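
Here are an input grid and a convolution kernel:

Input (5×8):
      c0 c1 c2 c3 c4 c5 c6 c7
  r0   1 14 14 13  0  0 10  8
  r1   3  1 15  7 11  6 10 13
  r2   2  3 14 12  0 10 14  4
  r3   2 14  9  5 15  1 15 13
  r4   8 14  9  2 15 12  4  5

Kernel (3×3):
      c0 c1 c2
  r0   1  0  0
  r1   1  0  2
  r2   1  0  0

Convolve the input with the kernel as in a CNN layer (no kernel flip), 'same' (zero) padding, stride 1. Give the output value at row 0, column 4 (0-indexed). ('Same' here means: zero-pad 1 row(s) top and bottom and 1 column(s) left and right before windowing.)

20

The receptive field on the zero-padded input at this output position is [0 0 0 / 13 0 0 / 7 11 6]. Elementwise product with the kernel and sum: 0·1 + 13·1 + 0·2 + 7·1.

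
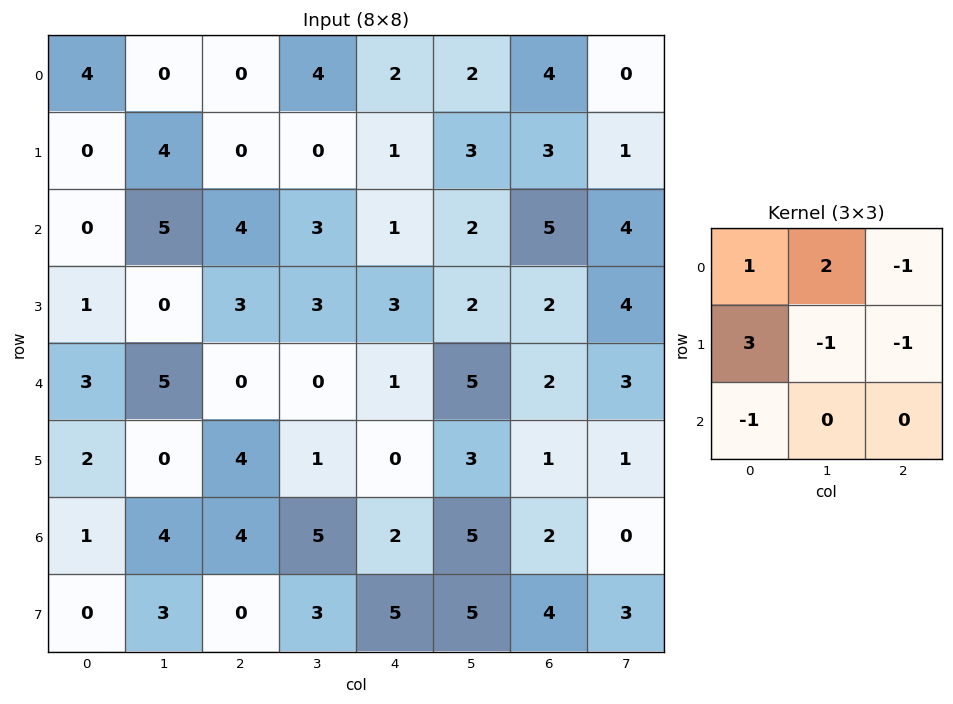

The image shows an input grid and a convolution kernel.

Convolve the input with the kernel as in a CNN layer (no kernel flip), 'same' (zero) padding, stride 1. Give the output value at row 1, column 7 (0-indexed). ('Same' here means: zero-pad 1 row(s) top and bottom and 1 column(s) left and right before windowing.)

7

The receptive field on the zero-padded input at this output position is [4 0 0 / 3 1 0 / 5 4 0]. Elementwise product with the kernel and sum: 4·1 + 0·2 + 0·-1 + 3·3 + 1·-1 + 0·-1 + 5·-1.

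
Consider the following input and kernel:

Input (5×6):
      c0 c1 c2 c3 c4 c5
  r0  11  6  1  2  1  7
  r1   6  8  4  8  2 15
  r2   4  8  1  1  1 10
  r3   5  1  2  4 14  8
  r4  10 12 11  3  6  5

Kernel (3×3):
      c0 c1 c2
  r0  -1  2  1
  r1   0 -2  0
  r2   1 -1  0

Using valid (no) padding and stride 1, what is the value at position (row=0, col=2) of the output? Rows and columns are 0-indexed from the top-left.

-12

The receptive field on the input at this output position is [1 2 1 / 4 8 2 / 1 1 1]. Elementwise product with the kernel and sum: 1·-1 + 2·2 + 1·1 + 8·-2 + 1·1 + 1·-1.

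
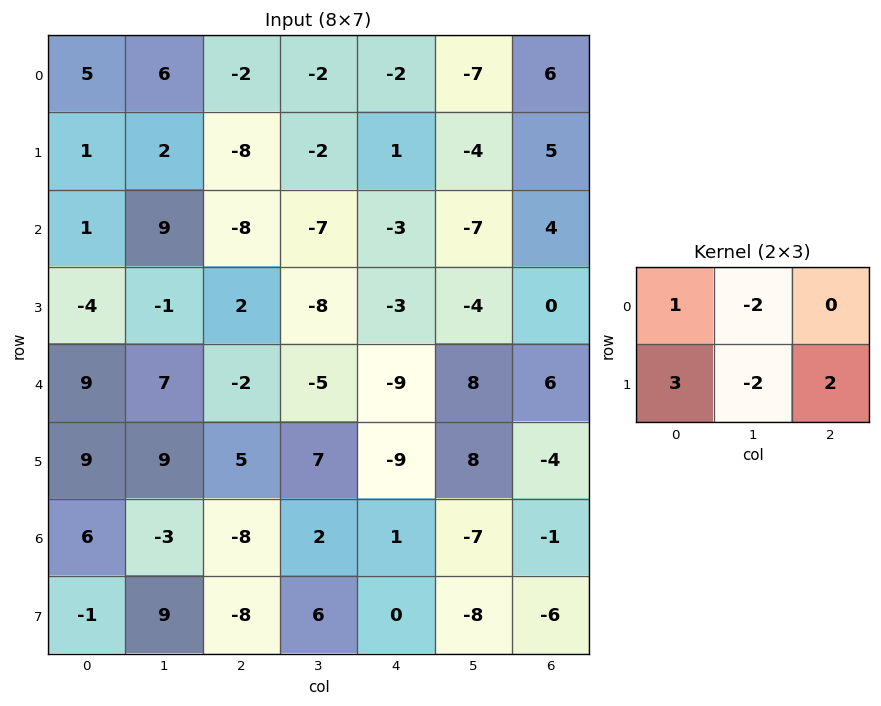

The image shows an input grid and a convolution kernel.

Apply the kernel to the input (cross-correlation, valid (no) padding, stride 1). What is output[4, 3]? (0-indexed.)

68

The receptive field on the input at this output position is [-5 -9 8 / 7 -9 8]. Elementwise product with the kernel and sum: -5·1 + -9·-2 + 7·3 + -9·-2 + 8·2.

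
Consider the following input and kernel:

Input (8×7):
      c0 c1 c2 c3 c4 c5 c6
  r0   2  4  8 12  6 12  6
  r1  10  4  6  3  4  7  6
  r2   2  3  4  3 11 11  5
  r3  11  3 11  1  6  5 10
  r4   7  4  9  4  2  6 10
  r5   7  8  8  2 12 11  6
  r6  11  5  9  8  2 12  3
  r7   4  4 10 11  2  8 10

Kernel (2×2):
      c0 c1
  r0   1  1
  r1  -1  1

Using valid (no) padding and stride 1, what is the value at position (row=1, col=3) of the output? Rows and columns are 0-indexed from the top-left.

15

The receptive field on the input at this output position is [3 4 / 3 11]. Elementwise product with the kernel and sum: 3·1 + 4·1 + 3·-1 + 11·1.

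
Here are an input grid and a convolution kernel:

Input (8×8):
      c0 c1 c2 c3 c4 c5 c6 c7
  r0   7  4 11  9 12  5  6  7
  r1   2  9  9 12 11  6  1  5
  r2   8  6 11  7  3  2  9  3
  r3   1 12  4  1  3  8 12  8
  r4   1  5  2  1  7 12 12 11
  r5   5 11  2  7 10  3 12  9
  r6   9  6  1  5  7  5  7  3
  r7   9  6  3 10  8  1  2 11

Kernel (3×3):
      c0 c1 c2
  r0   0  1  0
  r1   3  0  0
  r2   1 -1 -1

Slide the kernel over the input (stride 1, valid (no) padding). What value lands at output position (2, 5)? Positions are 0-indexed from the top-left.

22

The receptive field on the input at this output position is [2 9 3 / 8 12 8 / 12 12 11]. Elementwise product with the kernel and sum: 9·1 + 8·3 + 12·1 + 12·-1 + 11·-1.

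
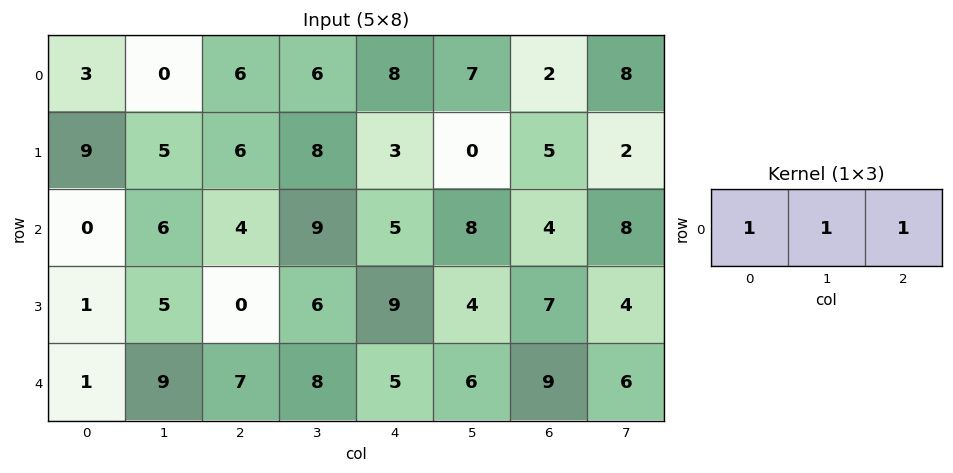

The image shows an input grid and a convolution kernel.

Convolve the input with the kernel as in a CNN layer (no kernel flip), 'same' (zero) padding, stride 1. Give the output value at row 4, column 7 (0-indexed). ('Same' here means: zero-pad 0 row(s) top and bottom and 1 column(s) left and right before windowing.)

The receptive field on the zero-padded input at this output position is [9 6 0]. Elementwise product with the kernel and sum: 9·1 + 6·1 + 0·1.

15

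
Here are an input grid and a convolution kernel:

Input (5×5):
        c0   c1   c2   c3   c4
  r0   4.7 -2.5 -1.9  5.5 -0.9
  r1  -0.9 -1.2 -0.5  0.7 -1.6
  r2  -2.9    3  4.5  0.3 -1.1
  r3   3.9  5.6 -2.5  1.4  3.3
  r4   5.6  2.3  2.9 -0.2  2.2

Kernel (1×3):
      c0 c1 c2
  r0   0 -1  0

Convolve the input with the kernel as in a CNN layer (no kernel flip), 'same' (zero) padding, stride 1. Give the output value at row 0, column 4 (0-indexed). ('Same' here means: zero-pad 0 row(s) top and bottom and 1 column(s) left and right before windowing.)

0.9

The receptive field on the zero-padded input at this output position is [5.5 -0.9 0]. Elementwise product with the kernel and sum: -0.9·-1.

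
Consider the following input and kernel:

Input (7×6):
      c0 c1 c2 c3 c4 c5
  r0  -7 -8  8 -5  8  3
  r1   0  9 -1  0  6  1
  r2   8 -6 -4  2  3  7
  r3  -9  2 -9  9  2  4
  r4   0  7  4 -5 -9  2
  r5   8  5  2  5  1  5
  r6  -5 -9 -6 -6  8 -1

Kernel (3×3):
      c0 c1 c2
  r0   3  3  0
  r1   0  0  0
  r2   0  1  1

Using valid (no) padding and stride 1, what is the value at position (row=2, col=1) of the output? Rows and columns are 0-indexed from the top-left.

The receptive field on the input at this output position is [-6 -4 2 / 2 -9 9 / 7 4 -5]. Elementwise product with the kernel and sum: -6·3 + -4·3 + 4·1 + -5·1.

-31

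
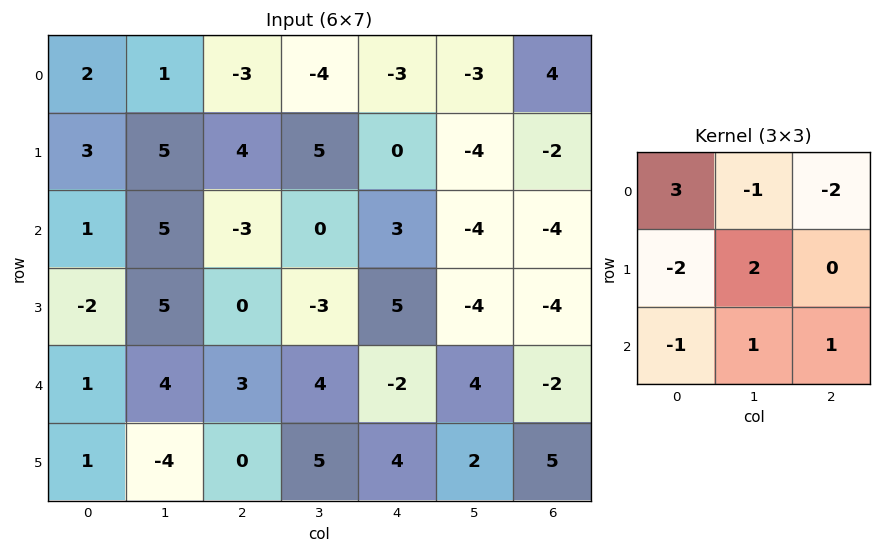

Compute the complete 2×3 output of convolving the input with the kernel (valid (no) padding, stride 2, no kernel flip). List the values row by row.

16 9 -33
24 -22 7

Output[0,0]: The receptive field on the input at this output position is [2 1 -3 / 3 5 4 / 1 5 -3]. Elementwise product with the kernel and sum: 2·3 + 1·-1 + -3·-2 + 3·-2 + 5·2 + 1·-1 + 5·1 + -3·1.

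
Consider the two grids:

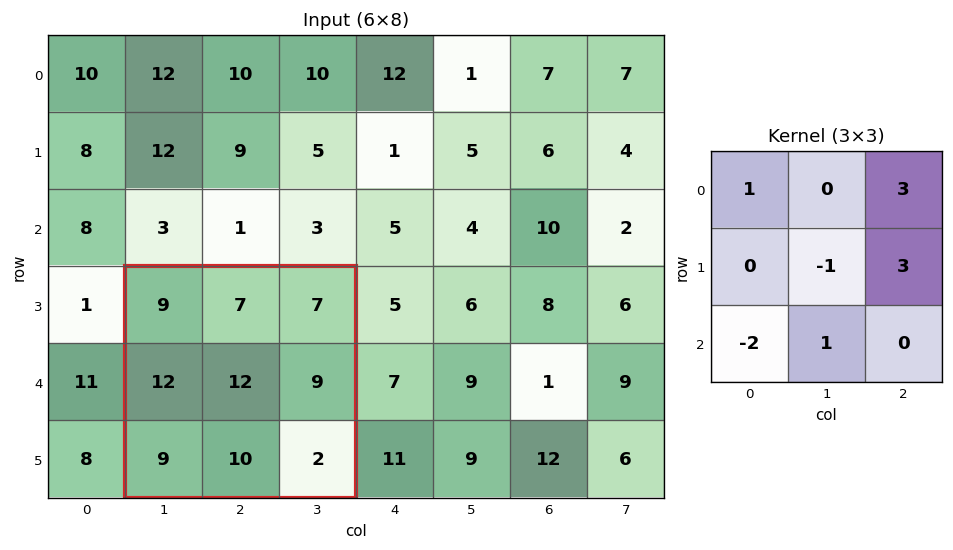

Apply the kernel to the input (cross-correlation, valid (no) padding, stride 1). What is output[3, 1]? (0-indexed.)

37

The receptive field on the input at this output position is [9 7 7 / 12 12 9 / 9 10 2]. Elementwise product with the kernel and sum: 9·1 + 7·3 + 12·-1 + 9·3 + 9·-2 + 10·1.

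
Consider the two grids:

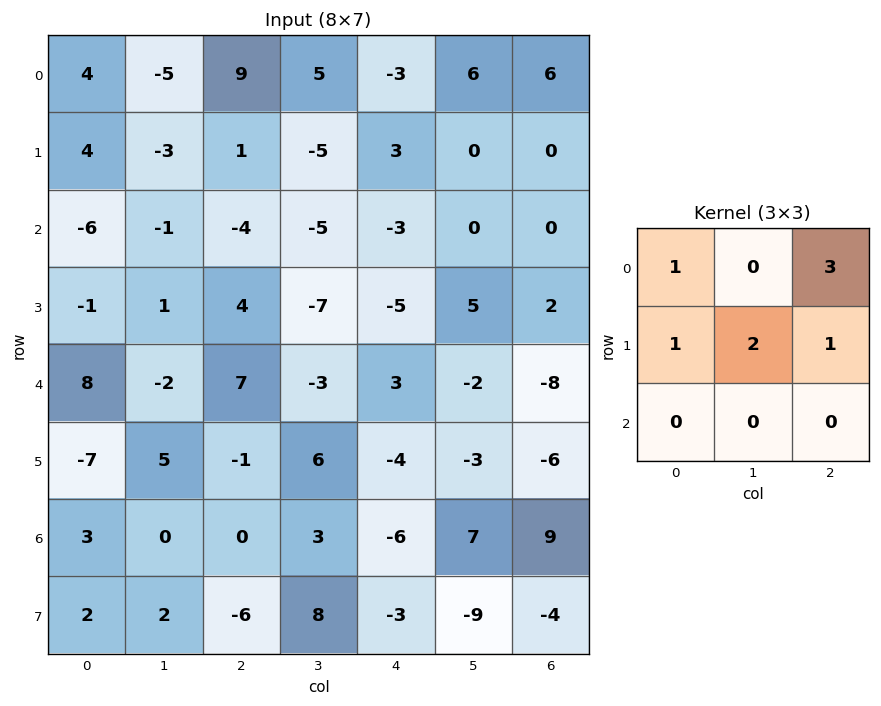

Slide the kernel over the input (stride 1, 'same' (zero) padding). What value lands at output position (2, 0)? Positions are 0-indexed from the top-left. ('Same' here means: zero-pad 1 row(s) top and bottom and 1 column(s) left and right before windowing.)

-22

The receptive field on the zero-padded input at this output position is [0 4 -3 / 0 -6 -1 / 0 -1 1]. Elementwise product with the kernel and sum: 0·1 + -3·3 + 0·1 + -6·2 + -1·1.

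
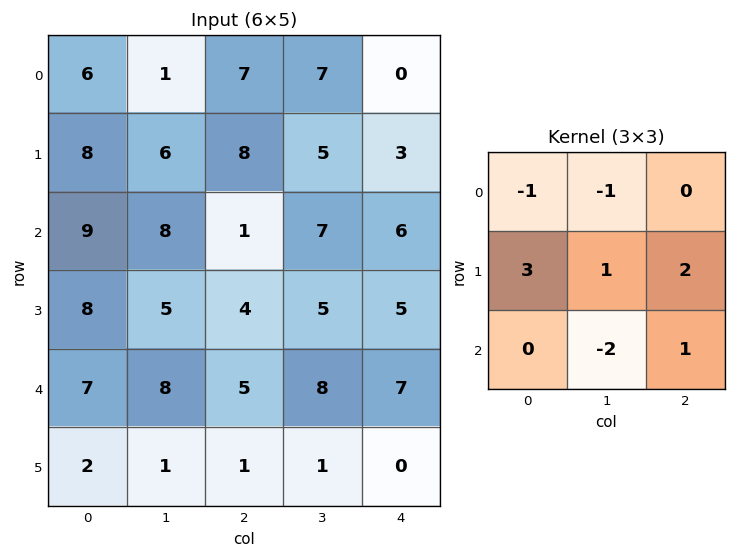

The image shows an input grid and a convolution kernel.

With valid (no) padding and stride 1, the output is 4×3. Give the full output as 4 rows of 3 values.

Output[0,0]: The receptive field on the input at this output position is [6 1 7 / 8 6 8 / 9 8 1]. Elementwise product with the kernel and sum: 6·-1 + 1·-1 + 8·3 + 6·1 + 8·2 + 8·-2 + 1·1.
Output[0,1]: The receptive field on the input at this output position is [1 7 7 / 6 8 5 / 8 1 7]. Elementwise product with the kernel and sum: 1·-1 + 7·-1 + 6·3 + 8·1 + 5·2 + 1·-2 + 7·1.

24 33 13
17 22 4
9 18 10
25 35 26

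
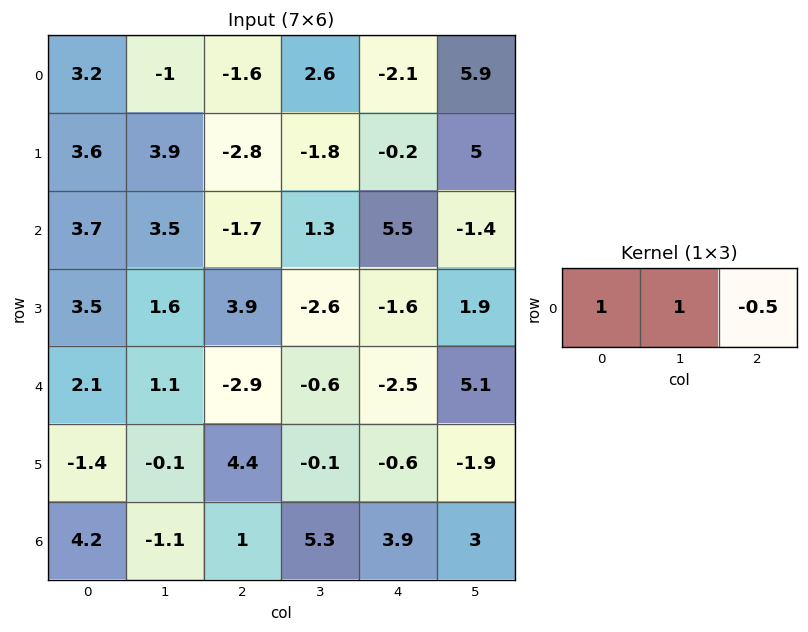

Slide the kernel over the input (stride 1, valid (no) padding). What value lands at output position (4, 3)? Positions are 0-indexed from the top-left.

-5.65

The receptive field on the input at this output position is [-0.6 -2.5 5.1]. Elementwise product with the kernel and sum: -0.6·1 + -2.5·1 + 5.1·-0.5.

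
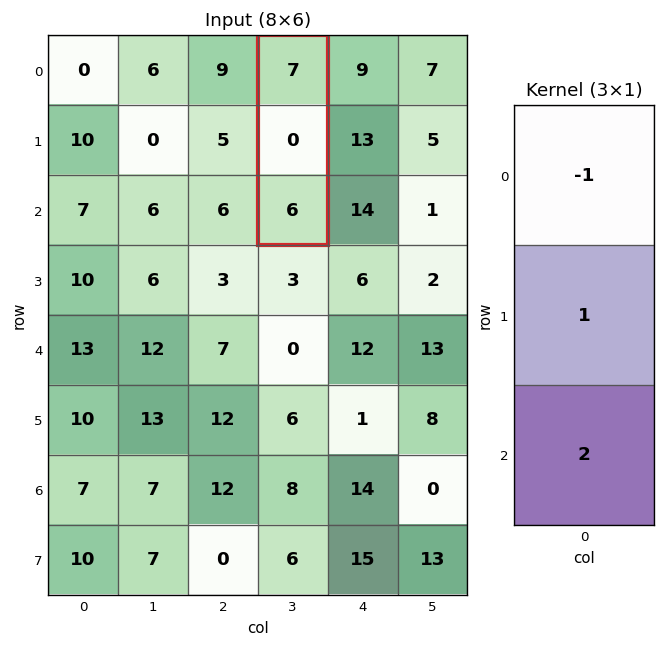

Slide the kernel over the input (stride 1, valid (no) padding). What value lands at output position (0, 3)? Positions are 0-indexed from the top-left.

5

The receptive field on the input at this output position is [7 / 0 / 6]. Elementwise product with the kernel and sum: 7·-1 + 0·1 + 6·2.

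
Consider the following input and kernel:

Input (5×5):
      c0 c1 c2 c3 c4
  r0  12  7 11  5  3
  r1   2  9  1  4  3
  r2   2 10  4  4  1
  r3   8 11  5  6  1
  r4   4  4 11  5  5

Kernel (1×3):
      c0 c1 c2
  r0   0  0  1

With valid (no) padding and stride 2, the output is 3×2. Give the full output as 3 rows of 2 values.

11 3
4 1
11 5

Output[0,0]: The receptive field on the input at this output position is [12 7 11]. Elementwise product with the kernel and sum: 11·1.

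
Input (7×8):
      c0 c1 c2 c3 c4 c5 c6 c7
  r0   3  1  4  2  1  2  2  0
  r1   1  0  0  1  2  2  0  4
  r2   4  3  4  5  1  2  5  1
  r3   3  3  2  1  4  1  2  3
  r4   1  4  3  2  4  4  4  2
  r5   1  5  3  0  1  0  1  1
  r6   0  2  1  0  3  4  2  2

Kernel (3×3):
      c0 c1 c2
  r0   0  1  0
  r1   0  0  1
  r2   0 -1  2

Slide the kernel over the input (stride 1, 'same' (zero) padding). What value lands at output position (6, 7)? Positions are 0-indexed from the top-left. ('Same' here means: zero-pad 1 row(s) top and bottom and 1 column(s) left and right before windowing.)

The receptive field on the zero-padded input at this output position is [1 1 0 / 2 2 0 / 0 0 0]. Elementwise product with the kernel and sum: 1·1 + 0·1 + 0·-1 + 0·2.

1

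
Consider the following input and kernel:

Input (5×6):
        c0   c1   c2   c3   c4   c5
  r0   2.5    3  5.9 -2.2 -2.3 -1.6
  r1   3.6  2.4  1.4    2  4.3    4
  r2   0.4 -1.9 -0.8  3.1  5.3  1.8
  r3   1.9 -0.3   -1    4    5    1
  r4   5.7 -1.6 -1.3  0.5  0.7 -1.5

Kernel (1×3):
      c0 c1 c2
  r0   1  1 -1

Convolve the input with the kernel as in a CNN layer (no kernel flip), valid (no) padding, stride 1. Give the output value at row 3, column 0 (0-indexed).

2.6

The receptive field on the input at this output position is [1.9 -0.3 -1]. Elementwise product with the kernel and sum: 1.9·1 + -0.3·1 + -1·-1.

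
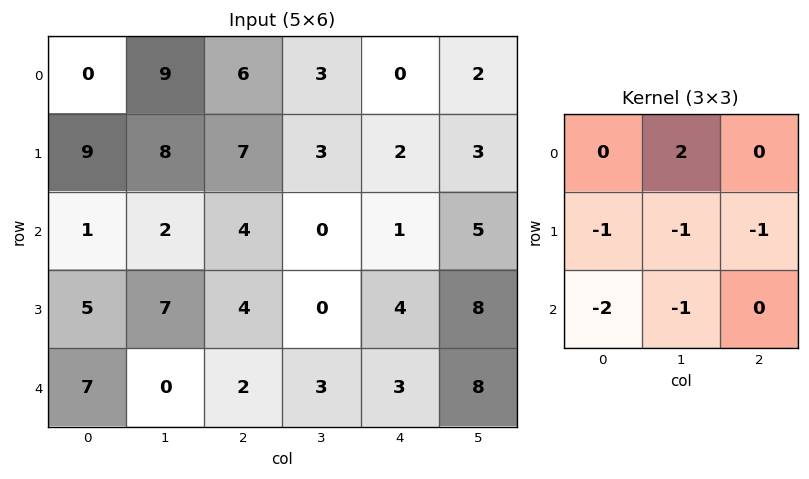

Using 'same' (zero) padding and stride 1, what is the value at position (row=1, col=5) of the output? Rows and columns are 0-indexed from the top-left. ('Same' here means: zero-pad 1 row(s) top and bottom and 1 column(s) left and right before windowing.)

The receptive field on the zero-padded input at this output position is [0 2 0 / 2 3 0 / 1 5 0]. Elementwise product with the kernel and sum: 2·2 + 2·-1 + 3·-1 + 0·-1 + 1·-2 + 5·-1.

-8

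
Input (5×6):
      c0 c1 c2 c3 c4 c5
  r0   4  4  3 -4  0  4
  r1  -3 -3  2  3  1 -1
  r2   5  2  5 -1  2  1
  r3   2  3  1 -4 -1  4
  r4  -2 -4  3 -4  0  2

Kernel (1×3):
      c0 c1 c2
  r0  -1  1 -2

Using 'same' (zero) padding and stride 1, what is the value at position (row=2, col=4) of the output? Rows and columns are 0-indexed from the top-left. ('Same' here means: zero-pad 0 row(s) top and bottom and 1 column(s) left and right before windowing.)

The receptive field on the zero-padded input at this output position is [-1 2 1]. Elementwise product with the kernel and sum: -1·-1 + 2·1 + 1·-2.

1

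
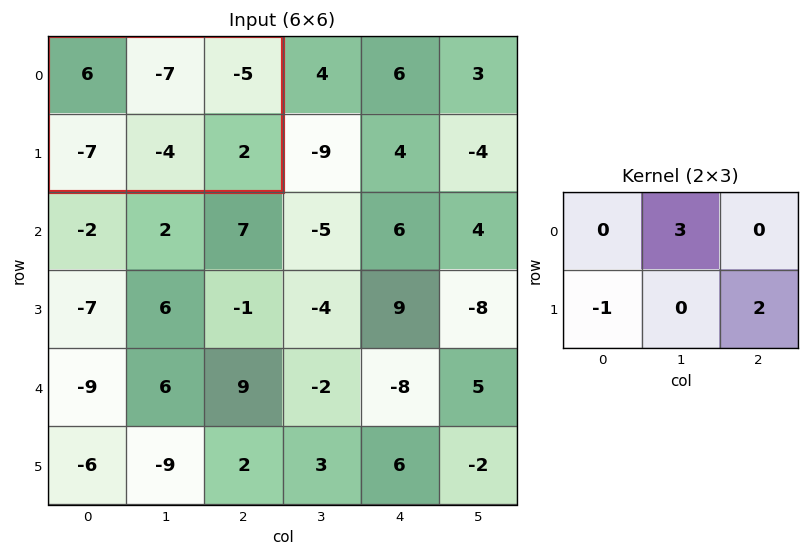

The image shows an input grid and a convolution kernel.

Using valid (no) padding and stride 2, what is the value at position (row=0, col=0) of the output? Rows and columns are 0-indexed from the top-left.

-10

The receptive field on the input at this output position is [6 -7 -5 / -7 -4 2]. Elementwise product with the kernel and sum: -7·3 + -7·-1 + 2·2.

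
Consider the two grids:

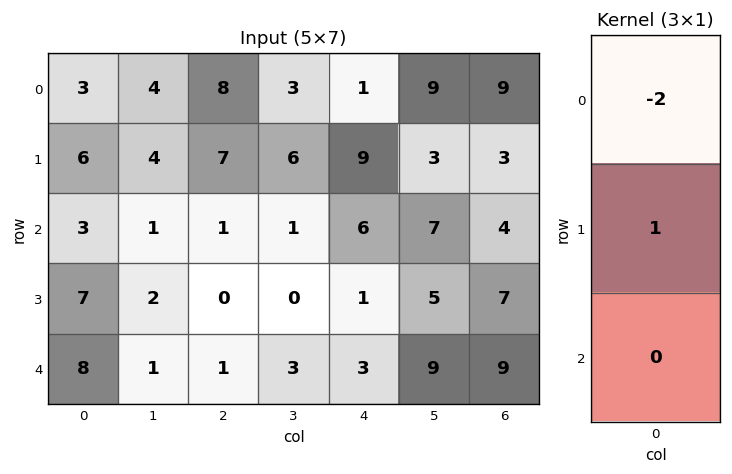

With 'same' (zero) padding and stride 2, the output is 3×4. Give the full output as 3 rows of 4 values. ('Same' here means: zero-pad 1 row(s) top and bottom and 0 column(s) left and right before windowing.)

Output[0,0]: The receptive field on the zero-padded input at this output position is [0 / 3 / 6]. Elementwise product with the kernel and sum: 0·-2 + 3·1.

3 8 1 9
-9 -13 -12 -2
-6 1 1 -5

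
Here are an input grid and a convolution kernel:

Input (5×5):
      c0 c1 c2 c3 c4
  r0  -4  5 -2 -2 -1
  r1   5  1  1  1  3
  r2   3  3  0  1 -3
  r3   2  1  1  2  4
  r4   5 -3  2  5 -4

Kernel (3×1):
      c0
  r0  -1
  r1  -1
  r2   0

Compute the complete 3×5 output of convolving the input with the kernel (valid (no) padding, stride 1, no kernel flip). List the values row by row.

-1 -6 1 1 -2
-8 -4 -1 -2 0
-5 -4 -1 -3 -1

Output[0,0]: The receptive field on the input at this output position is [-4 / 5 / 3]. Elementwise product with the kernel and sum: -4·-1 + 5·-1.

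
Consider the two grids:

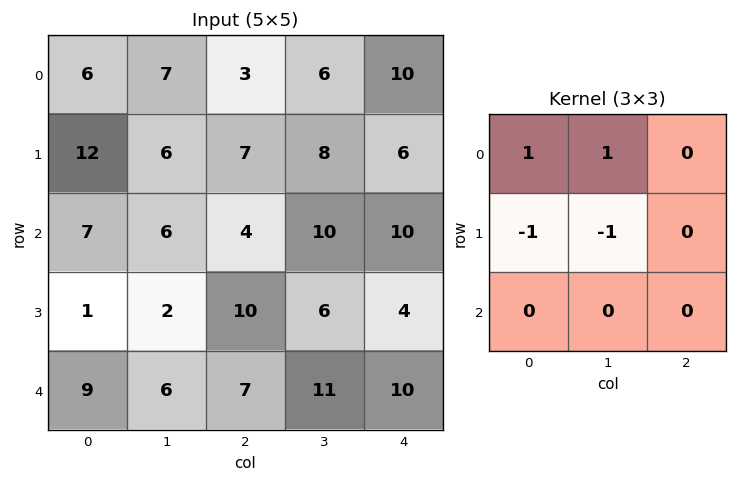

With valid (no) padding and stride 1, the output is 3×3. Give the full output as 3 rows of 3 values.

Output[0,0]: The receptive field on the input at this output position is [6 7 3 / 12 6 7 / 7 6 4]. Elementwise product with the kernel and sum: 6·1 + 7·1 + 12·-1 + 6·-1.

-5 -3 -6
5 3 1
10 -2 -2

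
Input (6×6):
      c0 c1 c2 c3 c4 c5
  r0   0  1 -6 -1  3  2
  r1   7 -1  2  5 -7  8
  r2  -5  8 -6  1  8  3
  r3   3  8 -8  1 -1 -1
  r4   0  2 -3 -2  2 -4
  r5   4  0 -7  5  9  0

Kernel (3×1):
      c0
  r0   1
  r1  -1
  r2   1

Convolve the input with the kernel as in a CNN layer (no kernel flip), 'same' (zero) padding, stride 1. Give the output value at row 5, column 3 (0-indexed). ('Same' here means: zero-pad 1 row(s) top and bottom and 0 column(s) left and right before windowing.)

-7

The receptive field on the zero-padded input at this output position is [-2 / 5 / 0]. Elementwise product with the kernel and sum: -2·1 + 5·-1 + 0·1.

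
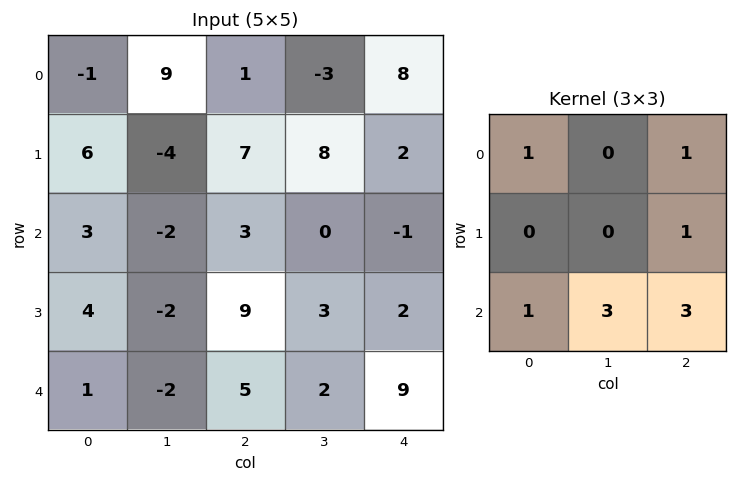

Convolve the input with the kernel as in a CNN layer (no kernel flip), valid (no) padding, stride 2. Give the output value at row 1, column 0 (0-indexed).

25

The receptive field on the input at this output position is [3 -2 3 / 4 -2 9 / 1 -2 5]. Elementwise product with the kernel and sum: 3·1 + 3·1 + 9·1 + 1·1 + -2·3 + 5·3.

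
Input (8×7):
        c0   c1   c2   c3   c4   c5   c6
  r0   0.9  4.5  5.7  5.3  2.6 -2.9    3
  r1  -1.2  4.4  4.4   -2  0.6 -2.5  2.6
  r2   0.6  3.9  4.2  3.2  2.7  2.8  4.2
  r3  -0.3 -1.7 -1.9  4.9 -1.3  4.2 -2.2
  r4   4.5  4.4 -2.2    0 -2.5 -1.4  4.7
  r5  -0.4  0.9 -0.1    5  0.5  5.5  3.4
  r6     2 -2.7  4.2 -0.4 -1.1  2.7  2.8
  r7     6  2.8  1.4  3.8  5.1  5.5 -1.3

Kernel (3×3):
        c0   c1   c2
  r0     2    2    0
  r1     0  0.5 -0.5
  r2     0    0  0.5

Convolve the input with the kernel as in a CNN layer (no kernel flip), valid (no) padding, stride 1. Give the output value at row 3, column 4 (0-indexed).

The receptive field on the input at this output position is [-1.3 4.2 -2.2 / -2.5 -1.4 4.7 / 0.5 5.5 3.4]. Elementwise product with the kernel and sum: -1.3·2 + 4.2·2 + -1.4·0.5 + 4.7·-0.5 + 3.4·0.5.

4.45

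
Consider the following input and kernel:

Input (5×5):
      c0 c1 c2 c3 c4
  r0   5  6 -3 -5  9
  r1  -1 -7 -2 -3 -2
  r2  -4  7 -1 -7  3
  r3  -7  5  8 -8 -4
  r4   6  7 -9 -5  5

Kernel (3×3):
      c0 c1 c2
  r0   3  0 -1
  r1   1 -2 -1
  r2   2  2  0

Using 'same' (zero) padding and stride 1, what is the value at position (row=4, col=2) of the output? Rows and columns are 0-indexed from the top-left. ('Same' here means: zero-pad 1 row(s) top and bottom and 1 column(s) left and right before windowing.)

53

The receptive field on the zero-padded input at this output position is [5 8 -8 / 7 -9 -5 / 0 0 0]. Elementwise product with the kernel and sum: 5·3 + -8·-1 + 7·1 + -9·-2 + -5·-1 + 0·2 + 0·2.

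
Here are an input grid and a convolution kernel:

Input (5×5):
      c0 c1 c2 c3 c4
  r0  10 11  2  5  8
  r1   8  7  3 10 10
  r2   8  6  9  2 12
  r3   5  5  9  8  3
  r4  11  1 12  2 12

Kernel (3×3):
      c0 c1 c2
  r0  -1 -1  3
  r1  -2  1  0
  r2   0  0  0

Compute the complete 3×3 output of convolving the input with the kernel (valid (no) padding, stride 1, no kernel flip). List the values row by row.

Output[0,0]: The receptive field on the input at this output position is [10 11 2 / 8 7 3 / 8 6 9]. Elementwise product with the kernel and sum: 10·-1 + 11·-1 + 2·3 + 8·-2 + 7·1.
Output[0,1]: The receptive field on the input at this output position is [11 2 5 / 7 3 10 / 6 9 2]. Elementwise product with the kernel and sum: 11·-1 + 2·-1 + 5·3 + 7·-2 + 3·1.

-24 -9 21
-16 17 1
8 -10 15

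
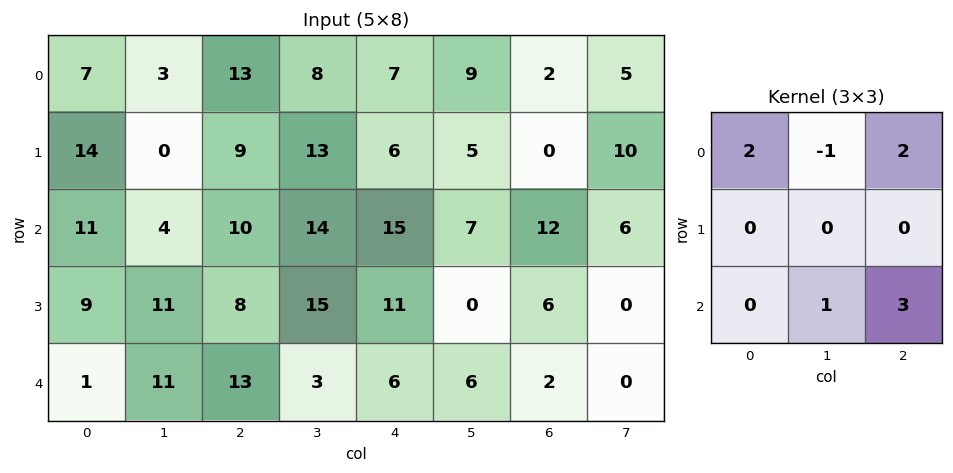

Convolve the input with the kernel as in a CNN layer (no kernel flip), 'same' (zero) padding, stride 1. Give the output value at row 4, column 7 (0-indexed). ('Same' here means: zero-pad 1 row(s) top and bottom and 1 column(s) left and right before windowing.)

The receptive field on the zero-padded input at this output position is [6 0 0 / 2 0 0 / 0 0 0]. Elementwise product with the kernel and sum: 6·2 + 0·-1 + 0·2 + 0·1 + 0·3.

12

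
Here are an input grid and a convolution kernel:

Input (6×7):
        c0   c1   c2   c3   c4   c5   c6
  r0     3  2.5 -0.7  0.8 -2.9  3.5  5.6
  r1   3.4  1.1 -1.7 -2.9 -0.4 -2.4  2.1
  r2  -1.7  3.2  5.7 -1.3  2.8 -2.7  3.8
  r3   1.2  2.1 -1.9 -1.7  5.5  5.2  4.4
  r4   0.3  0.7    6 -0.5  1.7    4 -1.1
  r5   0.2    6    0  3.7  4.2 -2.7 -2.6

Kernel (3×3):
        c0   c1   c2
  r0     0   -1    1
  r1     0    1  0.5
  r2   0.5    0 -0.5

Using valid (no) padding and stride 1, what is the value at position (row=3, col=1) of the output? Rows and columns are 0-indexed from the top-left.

The receptive field on the input at this output position is [2.1 -1.9 -1.7 / 0.7 6 -0.5 / 6 0 3.7]. Elementwise product with the kernel and sum: -1.9·-1 + -1.7·1 + 6·1 + -0.5·0.5 + 6·0.5 + 3.7·-0.5.

7.1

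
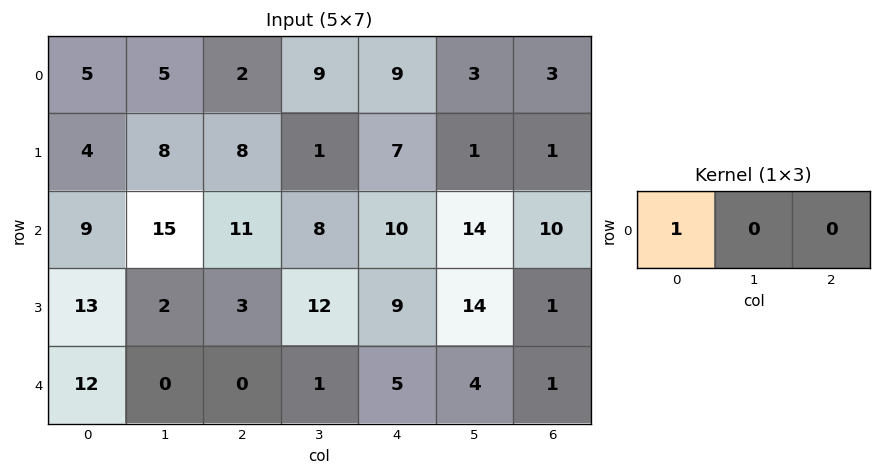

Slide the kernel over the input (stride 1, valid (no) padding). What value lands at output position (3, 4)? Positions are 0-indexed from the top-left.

9

The receptive field on the input at this output position is [9 14 1]. Elementwise product with the kernel and sum: 9·1.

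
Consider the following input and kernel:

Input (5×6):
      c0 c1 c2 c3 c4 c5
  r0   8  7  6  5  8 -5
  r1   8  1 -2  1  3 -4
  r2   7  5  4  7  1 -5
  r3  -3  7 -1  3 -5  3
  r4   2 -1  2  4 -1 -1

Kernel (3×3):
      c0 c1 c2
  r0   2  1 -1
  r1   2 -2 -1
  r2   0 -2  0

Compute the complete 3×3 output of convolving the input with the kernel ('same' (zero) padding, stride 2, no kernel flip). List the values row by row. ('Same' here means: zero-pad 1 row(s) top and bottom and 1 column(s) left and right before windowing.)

Output[0,0]: The receptive field on the zero-padded input at this output position is [0 0 0 / 0 8 7 / 0 8 1]. Elementwise product with the kernel and sum: 0·2 + 0·1 + 0·-1 + 0·2 + 8·-2 + 7·-1 + 8·-2.

-39 1 -7
-6 -4 36
-13 0 9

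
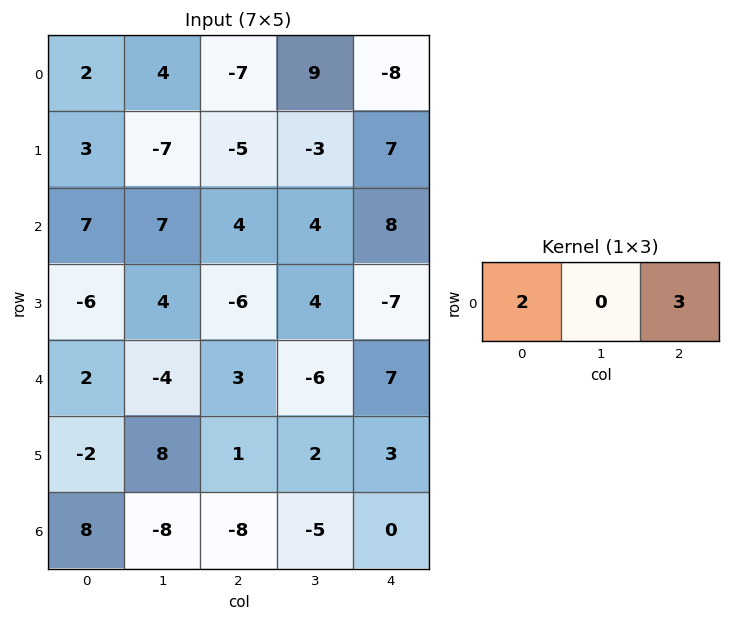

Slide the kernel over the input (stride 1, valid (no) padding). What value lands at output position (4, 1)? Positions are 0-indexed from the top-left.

The receptive field on the input at this output position is [-4 3 -6]. Elementwise product with the kernel and sum: -4·2 + -6·3.

-26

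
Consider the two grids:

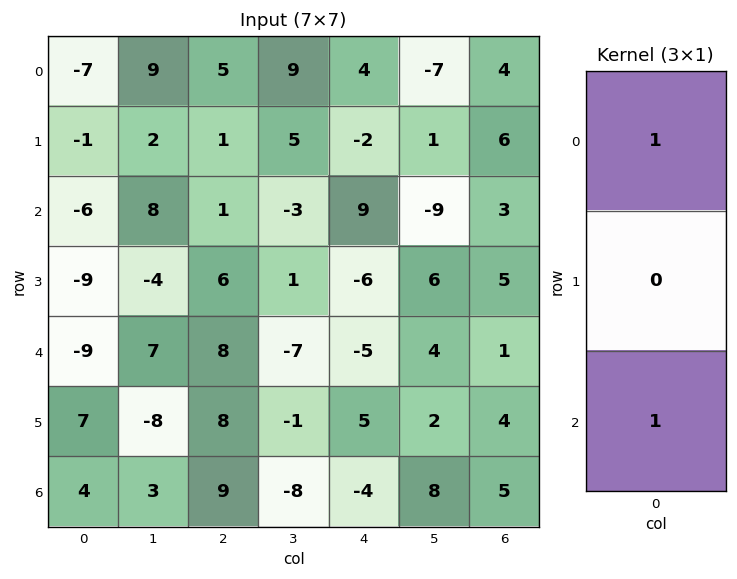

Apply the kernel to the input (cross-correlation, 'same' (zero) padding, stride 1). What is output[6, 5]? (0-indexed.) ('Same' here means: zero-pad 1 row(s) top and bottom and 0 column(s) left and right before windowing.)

2

The receptive field on the zero-padded input at this output position is [2 / 8 / 0]. Elementwise product with the kernel and sum: 2·1 + 0·1.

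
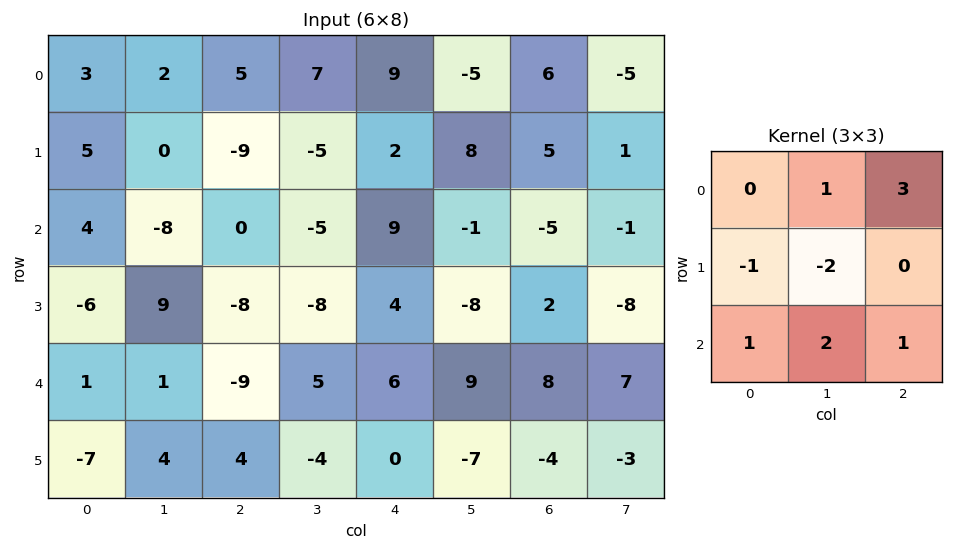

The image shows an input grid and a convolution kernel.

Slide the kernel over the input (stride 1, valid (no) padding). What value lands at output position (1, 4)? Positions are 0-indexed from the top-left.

6

The receptive field on the input at this output position is [2 8 5 / 9 -1 -5 / 4 -8 2]. Elementwise product with the kernel and sum: 8·1 + 5·3 + 9·-1 + -1·-2 + 4·1 + -8·2 + 2·1.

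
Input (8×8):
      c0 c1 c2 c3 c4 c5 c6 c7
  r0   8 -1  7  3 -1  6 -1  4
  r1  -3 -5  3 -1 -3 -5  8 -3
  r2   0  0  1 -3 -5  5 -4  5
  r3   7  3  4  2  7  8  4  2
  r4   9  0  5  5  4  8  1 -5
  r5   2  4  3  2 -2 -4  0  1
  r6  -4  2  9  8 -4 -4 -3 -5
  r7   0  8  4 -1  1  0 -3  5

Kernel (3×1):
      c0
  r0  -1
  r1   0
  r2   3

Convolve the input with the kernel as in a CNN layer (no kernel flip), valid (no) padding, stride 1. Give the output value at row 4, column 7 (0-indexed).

-10

The receptive field on the input at this output position is [-5 / 1 / -5]. Elementwise product with the kernel and sum: -5·-1 + -5·3.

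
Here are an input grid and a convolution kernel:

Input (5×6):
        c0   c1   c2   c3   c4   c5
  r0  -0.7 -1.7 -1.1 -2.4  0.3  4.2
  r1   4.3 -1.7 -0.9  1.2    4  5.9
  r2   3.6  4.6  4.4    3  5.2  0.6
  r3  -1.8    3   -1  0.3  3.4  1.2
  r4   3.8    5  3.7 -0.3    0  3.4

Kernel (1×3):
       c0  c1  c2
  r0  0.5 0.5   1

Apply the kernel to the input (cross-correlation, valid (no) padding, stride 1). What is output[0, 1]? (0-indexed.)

-3.8

The receptive field on the input at this output position is [-1.7 -1.1 -2.4]. Elementwise product with the kernel and sum: -1.7·0.5 + -1.1·0.5 + -2.4·1.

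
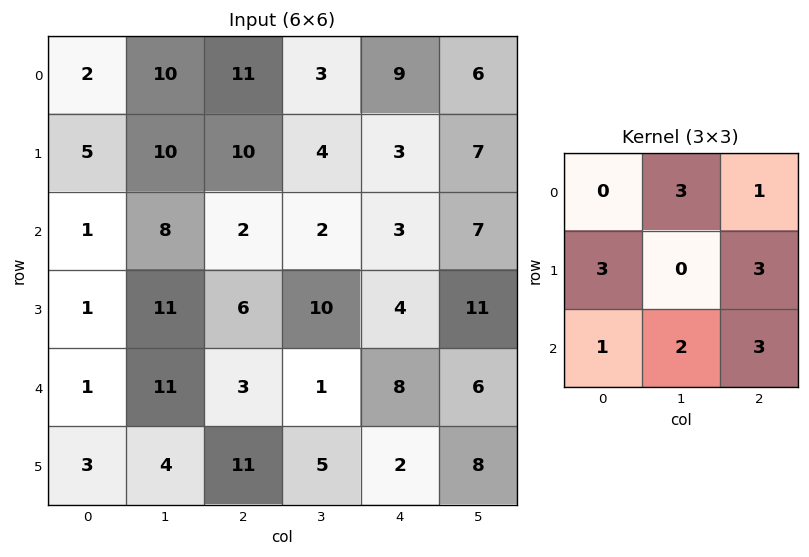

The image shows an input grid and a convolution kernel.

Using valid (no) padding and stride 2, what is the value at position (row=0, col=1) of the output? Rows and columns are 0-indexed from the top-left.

The receptive field on the input at this output position is [11 3 9 / 10 4 3 / 2 2 3]. Elementwise product with the kernel and sum: 3·3 + 9·1 + 10·3 + 3·3 + 2·1 + 2·2 + 3·3.

72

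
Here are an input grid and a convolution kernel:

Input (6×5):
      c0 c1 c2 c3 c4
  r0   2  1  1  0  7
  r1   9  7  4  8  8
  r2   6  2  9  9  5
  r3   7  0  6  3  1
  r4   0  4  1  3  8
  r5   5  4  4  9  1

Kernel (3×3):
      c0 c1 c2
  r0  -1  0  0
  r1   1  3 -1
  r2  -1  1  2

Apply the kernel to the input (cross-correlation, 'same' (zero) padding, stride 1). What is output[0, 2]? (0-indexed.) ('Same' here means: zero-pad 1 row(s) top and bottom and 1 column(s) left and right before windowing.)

17

The receptive field on the zero-padded input at this output position is [0 0 0 / 1 1 0 / 7 4 8]. Elementwise product with the kernel and sum: 0·-1 + 1·1 + 1·3 + 0·-1 + 7·-1 + 4·1 + 8·2.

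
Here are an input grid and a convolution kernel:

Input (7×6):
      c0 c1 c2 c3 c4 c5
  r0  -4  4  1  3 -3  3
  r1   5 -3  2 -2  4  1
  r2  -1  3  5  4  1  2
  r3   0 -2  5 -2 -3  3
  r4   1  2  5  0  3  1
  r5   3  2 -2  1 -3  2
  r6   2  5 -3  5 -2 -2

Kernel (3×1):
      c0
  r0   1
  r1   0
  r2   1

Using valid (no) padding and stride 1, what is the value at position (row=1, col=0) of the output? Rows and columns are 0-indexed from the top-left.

5

The receptive field on the input at this output position is [5 / -1 / 0]. Elementwise product with the kernel and sum: 5·1 + 0·1.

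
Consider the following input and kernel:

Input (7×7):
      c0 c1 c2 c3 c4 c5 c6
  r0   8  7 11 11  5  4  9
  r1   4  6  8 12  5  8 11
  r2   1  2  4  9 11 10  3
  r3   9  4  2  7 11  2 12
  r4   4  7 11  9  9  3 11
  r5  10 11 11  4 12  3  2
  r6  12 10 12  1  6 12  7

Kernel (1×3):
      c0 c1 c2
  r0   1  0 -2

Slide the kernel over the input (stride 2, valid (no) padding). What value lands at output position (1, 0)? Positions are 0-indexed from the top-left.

The receptive field on the input at this output position is [1 2 4]. Elementwise product with the kernel and sum: 1·1 + 4·-2.

-7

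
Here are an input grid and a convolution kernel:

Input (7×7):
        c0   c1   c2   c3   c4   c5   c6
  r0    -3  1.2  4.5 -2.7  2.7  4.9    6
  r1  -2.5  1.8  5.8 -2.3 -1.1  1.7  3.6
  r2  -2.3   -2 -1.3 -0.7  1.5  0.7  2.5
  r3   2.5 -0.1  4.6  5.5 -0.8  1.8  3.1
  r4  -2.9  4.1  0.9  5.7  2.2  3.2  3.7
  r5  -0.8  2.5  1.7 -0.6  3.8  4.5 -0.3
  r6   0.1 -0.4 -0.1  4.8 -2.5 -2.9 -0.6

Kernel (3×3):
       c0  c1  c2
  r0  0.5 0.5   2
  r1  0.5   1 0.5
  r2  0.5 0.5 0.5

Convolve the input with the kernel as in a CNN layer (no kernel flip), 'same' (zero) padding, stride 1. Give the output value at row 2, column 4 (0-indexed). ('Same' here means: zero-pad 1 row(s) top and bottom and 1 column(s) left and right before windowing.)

6.45

The receptive field on the zero-padded input at this output position is [-2.3 -1.1 1.7 / -0.7 1.5 0.7 / 5.5 -0.8 1.8]. Elementwise product with the kernel and sum: -2.3·0.5 + -1.1·0.5 + 1.7·2 + -0.7·0.5 + 1.5·1 + 0.7·0.5 + 5.5·0.5 + -0.8·0.5 + 1.8·0.5.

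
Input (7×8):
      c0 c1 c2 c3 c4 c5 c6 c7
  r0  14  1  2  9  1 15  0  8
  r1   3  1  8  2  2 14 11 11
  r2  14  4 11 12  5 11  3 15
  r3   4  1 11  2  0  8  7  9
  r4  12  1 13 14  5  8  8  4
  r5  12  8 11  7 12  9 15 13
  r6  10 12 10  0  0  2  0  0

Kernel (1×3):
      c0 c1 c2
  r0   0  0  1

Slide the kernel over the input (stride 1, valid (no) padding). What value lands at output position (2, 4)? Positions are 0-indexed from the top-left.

The receptive field on the input at this output position is [5 11 3]. Elementwise product with the kernel and sum: 3·1.

3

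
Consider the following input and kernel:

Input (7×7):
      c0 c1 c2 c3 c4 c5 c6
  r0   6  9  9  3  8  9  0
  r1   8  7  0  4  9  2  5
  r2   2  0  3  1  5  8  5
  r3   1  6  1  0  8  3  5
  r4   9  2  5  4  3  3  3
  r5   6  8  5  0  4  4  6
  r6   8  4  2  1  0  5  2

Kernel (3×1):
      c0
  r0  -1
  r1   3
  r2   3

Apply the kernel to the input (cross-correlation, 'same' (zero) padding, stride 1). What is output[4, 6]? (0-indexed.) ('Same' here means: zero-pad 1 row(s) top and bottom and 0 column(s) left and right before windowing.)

The receptive field on the zero-padded input at this output position is [5 / 3 / 6]. Elementwise product with the kernel and sum: 5·-1 + 3·3 + 6·3.

22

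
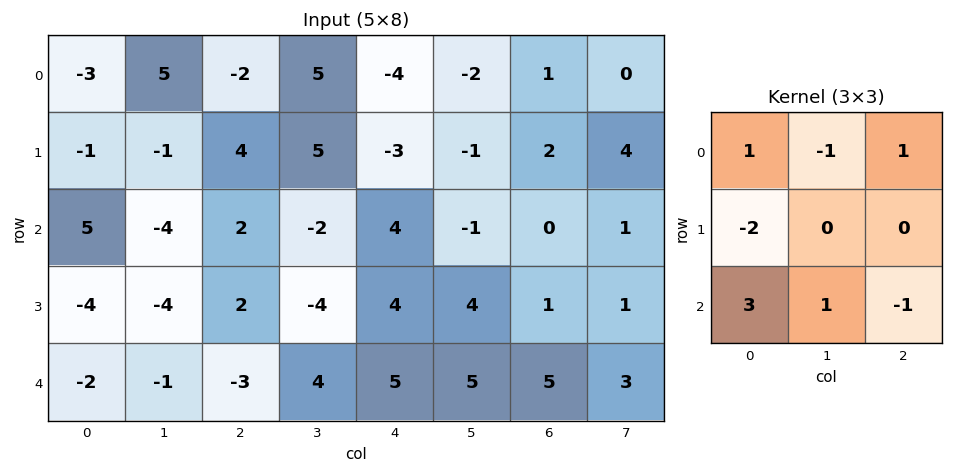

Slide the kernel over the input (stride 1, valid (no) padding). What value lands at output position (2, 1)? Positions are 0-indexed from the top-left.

-10

The receptive field on the input at this output position is [-4 2 -2 / -4 2 -4 / -1 -3 4]. Elementwise product with the kernel and sum: -4·1 + 2·-1 + -2·1 + -4·-2 + -1·3 + -3·1 + 4·-1.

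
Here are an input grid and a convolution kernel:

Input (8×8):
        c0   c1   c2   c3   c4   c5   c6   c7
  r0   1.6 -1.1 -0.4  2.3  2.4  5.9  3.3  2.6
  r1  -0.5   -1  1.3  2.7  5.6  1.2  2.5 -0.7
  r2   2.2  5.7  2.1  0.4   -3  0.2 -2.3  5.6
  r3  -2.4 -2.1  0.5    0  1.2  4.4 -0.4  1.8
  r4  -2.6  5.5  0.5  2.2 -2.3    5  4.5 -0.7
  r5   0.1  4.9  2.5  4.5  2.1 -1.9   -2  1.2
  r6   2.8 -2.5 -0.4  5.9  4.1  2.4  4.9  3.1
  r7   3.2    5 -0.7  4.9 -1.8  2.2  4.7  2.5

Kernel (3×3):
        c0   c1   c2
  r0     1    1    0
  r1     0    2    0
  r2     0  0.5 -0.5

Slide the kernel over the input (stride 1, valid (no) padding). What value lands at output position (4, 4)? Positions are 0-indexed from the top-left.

-2.35

The receptive field on the input at this output position is [-2.3 5 4.5 / 2.1 -1.9 -2 / 4.1 2.4 4.9]. Elementwise product with the kernel and sum: -2.3·1 + 5·1 + -1.9·2 + 2.4·0.5 + 4.9·-0.5.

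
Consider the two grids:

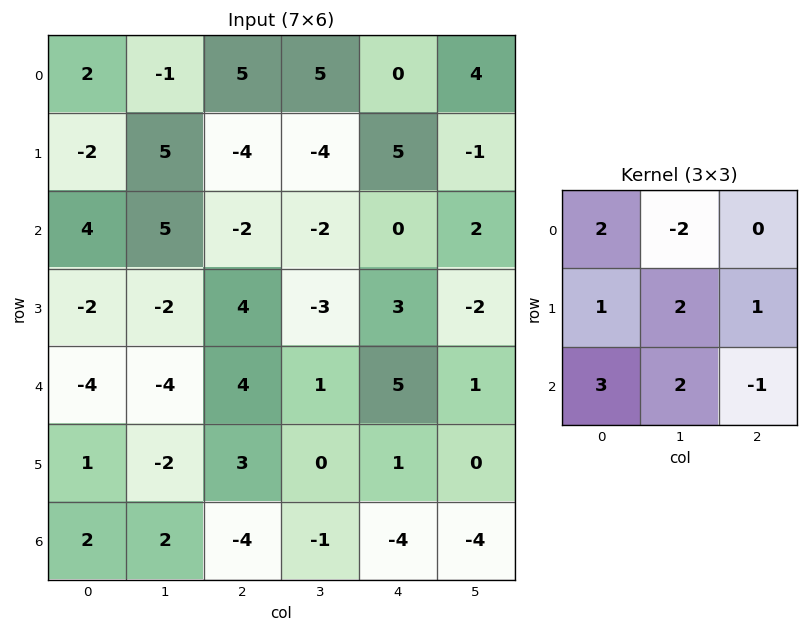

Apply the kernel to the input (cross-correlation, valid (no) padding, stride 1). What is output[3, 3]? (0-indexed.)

2

The receptive field on the input at this output position is [-3 3 -2 / 1 5 1 / 0 1 0]. Elementwise product with the kernel and sum: -3·2 + 3·-2 + 1·1 + 5·2 + 1·1 + 0·3 + 1·2 + 0·-1.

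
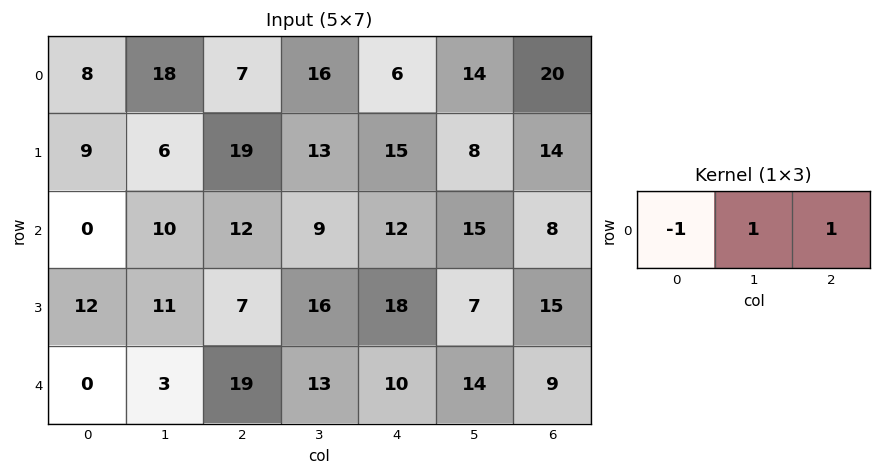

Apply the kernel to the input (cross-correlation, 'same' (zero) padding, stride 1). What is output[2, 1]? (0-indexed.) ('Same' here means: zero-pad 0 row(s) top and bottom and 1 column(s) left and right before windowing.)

22

The receptive field on the zero-padded input at this output position is [0 10 12]. Elementwise product with the kernel and sum: 0·-1 + 10·1 + 12·1.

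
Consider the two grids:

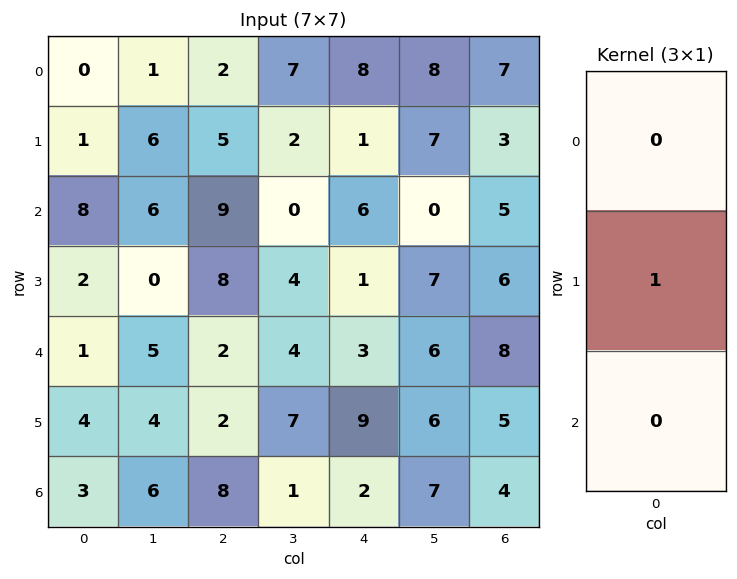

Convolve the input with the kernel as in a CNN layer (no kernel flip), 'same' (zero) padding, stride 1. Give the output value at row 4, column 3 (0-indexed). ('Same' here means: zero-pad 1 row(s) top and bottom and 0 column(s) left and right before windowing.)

4

The receptive field on the zero-padded input at this output position is [4 / 4 / 7]. Elementwise product with the kernel and sum: 4·1.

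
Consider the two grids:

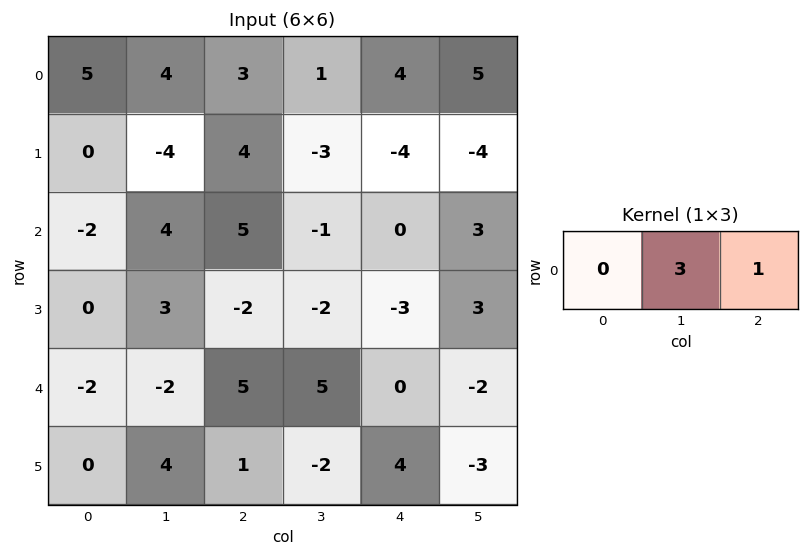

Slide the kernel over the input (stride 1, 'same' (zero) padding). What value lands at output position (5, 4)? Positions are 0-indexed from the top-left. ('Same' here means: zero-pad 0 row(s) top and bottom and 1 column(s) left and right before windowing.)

9

The receptive field on the zero-padded input at this output position is [-2 4 -3]. Elementwise product with the kernel and sum: 4·3 + -3·1.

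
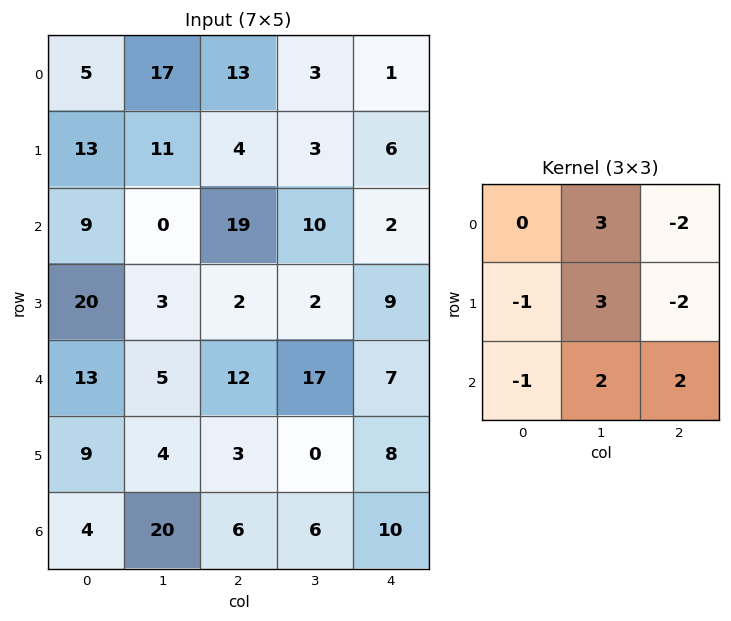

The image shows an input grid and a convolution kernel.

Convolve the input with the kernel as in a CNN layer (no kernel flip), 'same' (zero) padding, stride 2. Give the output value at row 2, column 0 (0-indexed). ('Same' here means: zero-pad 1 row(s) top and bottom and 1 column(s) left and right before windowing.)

The receptive field on the zero-padded input at this output position is [0 20 3 / 0 13 5 / 0 9 4]. Elementwise product with the kernel and sum: 20·3 + 3·-2 + 0·-1 + 13·3 + 5·-2 + 0·-1 + 9·2 + 4·2.

109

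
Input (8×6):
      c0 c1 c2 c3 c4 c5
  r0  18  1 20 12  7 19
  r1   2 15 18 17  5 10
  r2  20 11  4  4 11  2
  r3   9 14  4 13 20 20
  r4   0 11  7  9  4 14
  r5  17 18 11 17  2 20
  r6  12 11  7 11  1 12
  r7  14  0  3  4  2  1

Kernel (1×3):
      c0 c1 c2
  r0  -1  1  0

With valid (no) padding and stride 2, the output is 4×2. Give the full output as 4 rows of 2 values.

Output[0,0]: The receptive field on the input at this output position is [18 1 20]. Elementwise product with the kernel and sum: 18·-1 + 1·1.
Output[0,1]: The receptive field on the input at this output position is [20 12 7]. Elementwise product with the kernel and sum: 20·-1 + 12·1.

-17 -8
-9 0
11 2
-1 4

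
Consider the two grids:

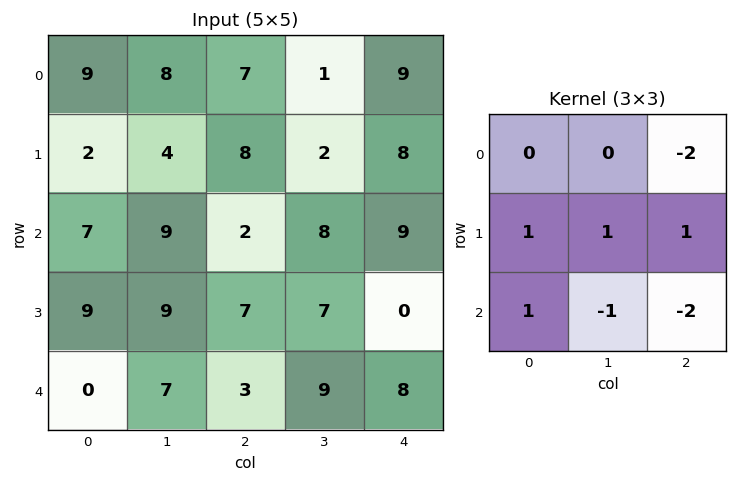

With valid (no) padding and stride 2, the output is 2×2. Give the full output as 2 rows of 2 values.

-6 -24
8 -26

Output[0,0]: The receptive field on the input at this output position is [9 8 7 / 2 4 8 / 7 9 2]. Elementwise product with the kernel and sum: 7·-2 + 2·1 + 4·1 + 8·1 + 7·1 + 9·-1 + 2·-2.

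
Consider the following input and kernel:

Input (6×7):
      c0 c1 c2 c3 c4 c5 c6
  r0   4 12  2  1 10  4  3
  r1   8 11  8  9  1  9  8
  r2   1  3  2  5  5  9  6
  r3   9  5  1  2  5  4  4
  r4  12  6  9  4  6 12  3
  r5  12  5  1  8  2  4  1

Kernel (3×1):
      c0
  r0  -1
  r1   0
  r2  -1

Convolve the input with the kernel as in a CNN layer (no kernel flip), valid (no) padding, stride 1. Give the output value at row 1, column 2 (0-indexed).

-9

The receptive field on the input at this output position is [8 / 2 / 1]. Elementwise product with the kernel and sum: 8·-1 + 1·-1.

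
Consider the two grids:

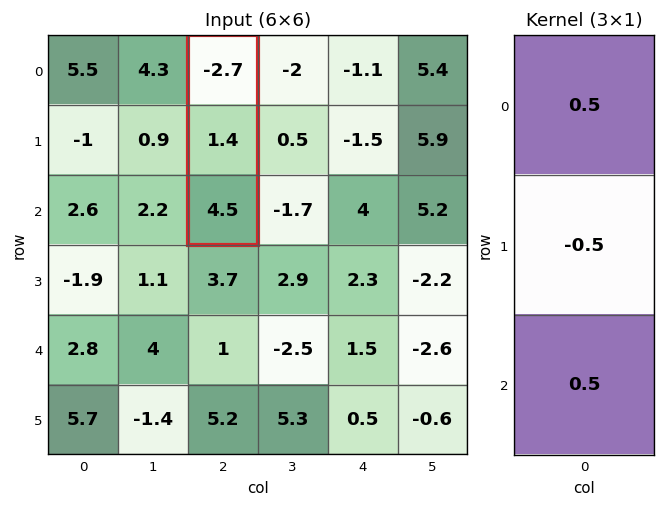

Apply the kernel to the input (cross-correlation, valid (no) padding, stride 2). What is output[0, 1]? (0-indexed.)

0.2

The receptive field on the input at this output position is [-2.7 / 1.4 / 4.5]. Elementwise product with the kernel and sum: -2.7·0.5 + 1.4·-0.5 + 4.5·0.5.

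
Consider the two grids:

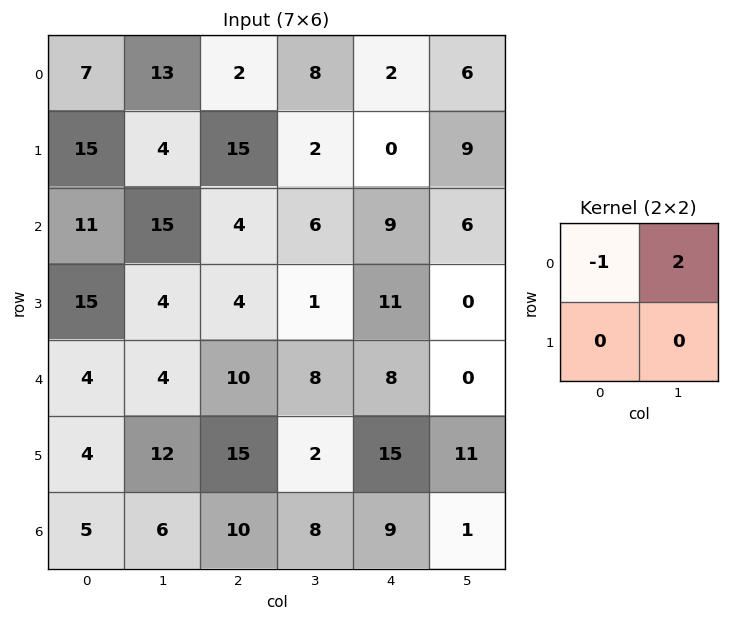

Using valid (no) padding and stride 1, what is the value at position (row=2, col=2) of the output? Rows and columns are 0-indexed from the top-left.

The receptive field on the input at this output position is [4 6 / 4 1]. Elementwise product with the kernel and sum: 4·-1 + 6·2.

8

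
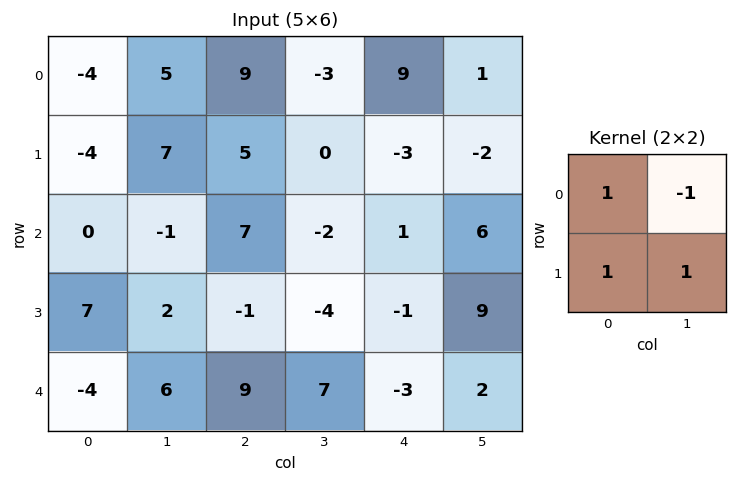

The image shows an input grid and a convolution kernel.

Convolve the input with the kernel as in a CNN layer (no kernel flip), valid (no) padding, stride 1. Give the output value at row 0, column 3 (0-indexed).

The receptive field on the input at this output position is [-3 9 / 0 -3]. Elementwise product with the kernel and sum: -3·1 + 9·-1 + 0·1 + -3·1.

-15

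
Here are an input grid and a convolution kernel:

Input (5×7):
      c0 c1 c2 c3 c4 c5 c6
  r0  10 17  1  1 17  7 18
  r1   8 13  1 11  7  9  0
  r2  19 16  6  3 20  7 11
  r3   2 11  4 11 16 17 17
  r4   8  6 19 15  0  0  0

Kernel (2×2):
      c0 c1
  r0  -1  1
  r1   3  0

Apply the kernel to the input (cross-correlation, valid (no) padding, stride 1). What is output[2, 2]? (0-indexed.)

The receptive field on the input at this output position is [6 3 / 4 11]. Elementwise product with the kernel and sum: 6·-1 + 3·1 + 4·3.

9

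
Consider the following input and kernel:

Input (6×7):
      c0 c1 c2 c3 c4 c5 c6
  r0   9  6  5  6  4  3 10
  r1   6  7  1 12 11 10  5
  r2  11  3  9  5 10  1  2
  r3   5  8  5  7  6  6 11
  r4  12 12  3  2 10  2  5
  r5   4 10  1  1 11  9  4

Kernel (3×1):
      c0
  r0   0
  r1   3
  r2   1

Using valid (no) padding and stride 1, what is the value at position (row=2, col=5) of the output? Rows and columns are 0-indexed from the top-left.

The receptive field on the input at this output position is [1 / 6 / 2]. Elementwise product with the kernel and sum: 6·3 + 2·1.

20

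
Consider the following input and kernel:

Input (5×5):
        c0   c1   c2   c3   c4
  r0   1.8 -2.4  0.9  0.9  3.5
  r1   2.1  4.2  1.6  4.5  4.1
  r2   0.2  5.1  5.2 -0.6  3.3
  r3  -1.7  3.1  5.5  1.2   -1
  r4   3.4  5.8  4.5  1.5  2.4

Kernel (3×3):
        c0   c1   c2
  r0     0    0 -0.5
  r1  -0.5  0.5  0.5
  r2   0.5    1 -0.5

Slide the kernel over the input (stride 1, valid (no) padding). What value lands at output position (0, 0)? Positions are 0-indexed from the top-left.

4

The receptive field on the input at this output position is [1.8 -2.4 0.9 / 2.1 4.2 1.6 / 0.2 5.1 5.2]. Elementwise product with the kernel and sum: 0.9·-0.5 + 2.1·-0.5 + 4.2·0.5 + 1.6·0.5 + 0.2·0.5 + 5.1·1 + 5.2·-0.5.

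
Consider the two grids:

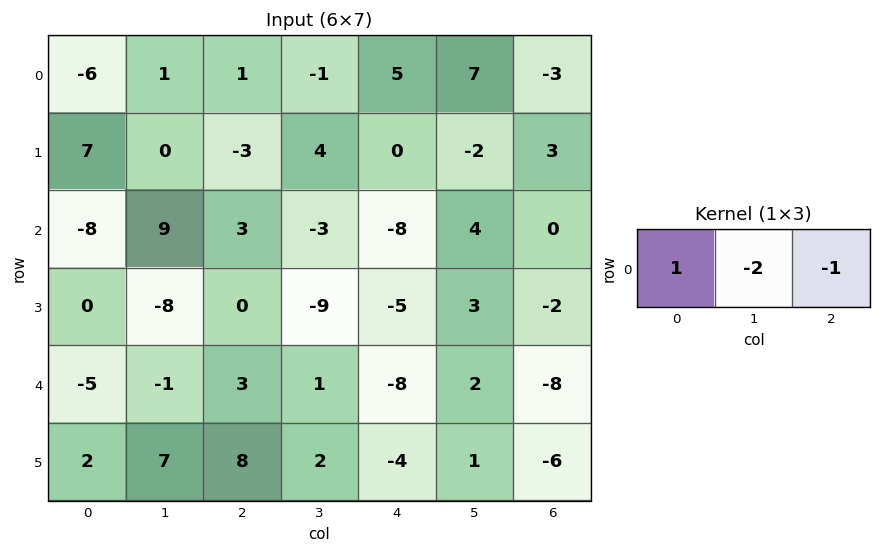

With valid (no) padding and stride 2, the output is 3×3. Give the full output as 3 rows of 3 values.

Output[0,0]: The receptive field on the input at this output position is [-6 1 1]. Elementwise product with the kernel and sum: -6·1 + 1·-2 + 1·-1.
Output[0,1]: The receptive field on the input at this output position is [1 -1 5]. Elementwise product with the kernel and sum: 1·1 + -1·-2 + 5·-1.

-9 -2 -6
-29 17 -16
-6 9 -4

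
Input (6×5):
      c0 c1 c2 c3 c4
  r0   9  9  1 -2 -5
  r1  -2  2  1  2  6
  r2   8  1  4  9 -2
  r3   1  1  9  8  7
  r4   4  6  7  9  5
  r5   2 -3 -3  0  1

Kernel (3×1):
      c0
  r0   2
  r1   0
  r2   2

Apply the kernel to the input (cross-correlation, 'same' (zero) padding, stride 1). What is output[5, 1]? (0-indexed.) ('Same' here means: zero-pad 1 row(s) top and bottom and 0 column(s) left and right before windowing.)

12

The receptive field on the zero-padded input at this output position is [6 / -3 / 0]. Elementwise product with the kernel and sum: 6·2 + 0·2.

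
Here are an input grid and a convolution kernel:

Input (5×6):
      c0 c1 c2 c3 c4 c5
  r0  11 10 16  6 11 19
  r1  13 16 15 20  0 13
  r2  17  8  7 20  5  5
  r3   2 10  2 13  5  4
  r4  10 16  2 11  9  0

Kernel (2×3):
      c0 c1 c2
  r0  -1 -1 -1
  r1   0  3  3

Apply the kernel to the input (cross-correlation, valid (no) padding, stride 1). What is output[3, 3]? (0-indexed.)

The receptive field on the input at this output position is [13 5 4 / 11 9 0]. Elementwise product with the kernel and sum: 13·-1 + 5·-1 + 4·-1 + 9·3 + 0·3.

5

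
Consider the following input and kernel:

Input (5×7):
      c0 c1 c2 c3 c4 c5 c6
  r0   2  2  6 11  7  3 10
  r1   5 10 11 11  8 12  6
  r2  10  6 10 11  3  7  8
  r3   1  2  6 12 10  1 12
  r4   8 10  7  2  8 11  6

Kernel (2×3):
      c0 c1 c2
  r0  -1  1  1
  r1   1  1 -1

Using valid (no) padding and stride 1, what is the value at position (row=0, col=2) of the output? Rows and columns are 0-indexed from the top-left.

26

The receptive field on the input at this output position is [6 11 7 / 11 11 8]. Elementwise product with the kernel and sum: 6·-1 + 11·1 + 7·1 + 11·1 + 11·1 + 8·-1.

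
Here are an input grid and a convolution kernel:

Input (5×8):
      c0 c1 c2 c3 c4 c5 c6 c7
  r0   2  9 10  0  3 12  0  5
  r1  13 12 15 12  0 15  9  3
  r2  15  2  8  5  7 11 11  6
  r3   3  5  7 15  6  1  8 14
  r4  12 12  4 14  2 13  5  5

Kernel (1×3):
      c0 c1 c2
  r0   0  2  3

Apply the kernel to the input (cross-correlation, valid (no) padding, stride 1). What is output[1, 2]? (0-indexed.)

The receptive field on the input at this output position is [15 12 0]. Elementwise product with the kernel and sum: 12·2 + 0·3.

24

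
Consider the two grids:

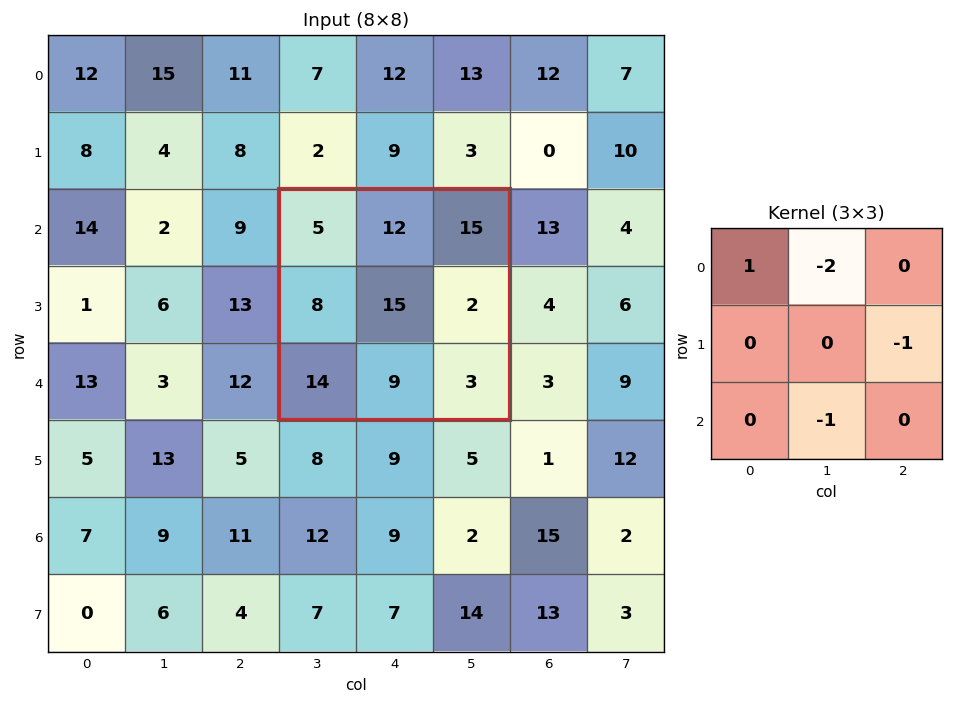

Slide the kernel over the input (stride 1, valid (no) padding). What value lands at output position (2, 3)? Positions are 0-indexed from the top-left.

-30

The receptive field on the input at this output position is [5 12 15 / 8 15 2 / 14 9 3]. Elementwise product with the kernel and sum: 5·1 + 12·-2 + 2·-1 + 9·-1.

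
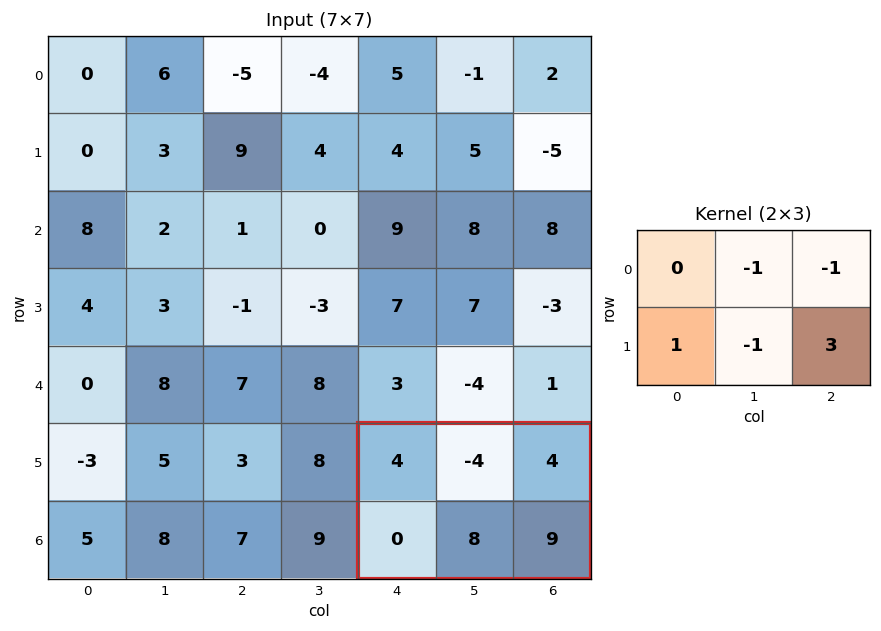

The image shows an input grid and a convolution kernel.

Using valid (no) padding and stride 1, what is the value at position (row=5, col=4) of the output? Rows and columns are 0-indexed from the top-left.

The receptive field on the input at this output position is [4 -4 4 / 0 8 9]. Elementwise product with the kernel and sum: -4·-1 + 4·-1 + 0·1 + 8·-1 + 9·3.

19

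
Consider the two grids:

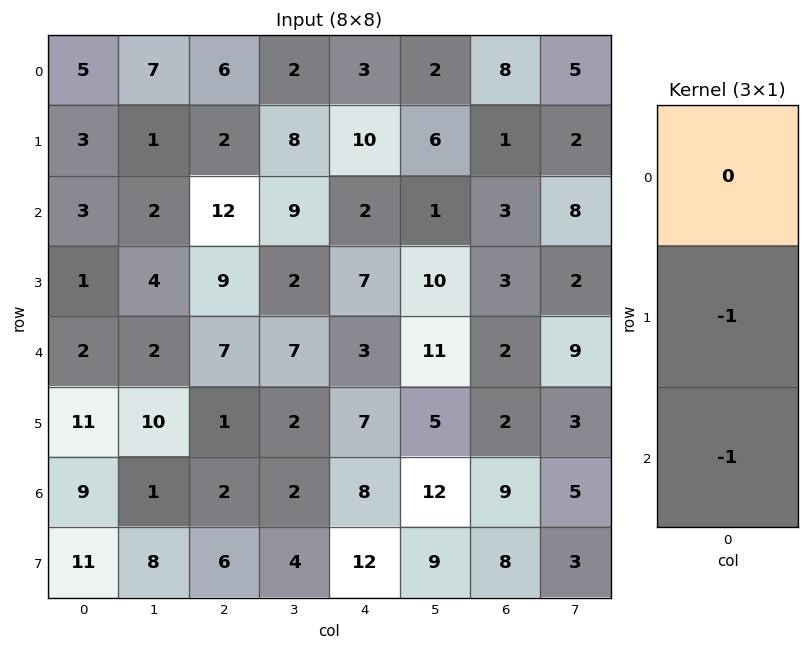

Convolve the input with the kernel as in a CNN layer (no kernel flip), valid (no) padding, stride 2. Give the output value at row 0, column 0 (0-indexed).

-6

The receptive field on the input at this output position is [5 / 3 / 3]. Elementwise product with the kernel and sum: 3·-1 + 3·-1.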